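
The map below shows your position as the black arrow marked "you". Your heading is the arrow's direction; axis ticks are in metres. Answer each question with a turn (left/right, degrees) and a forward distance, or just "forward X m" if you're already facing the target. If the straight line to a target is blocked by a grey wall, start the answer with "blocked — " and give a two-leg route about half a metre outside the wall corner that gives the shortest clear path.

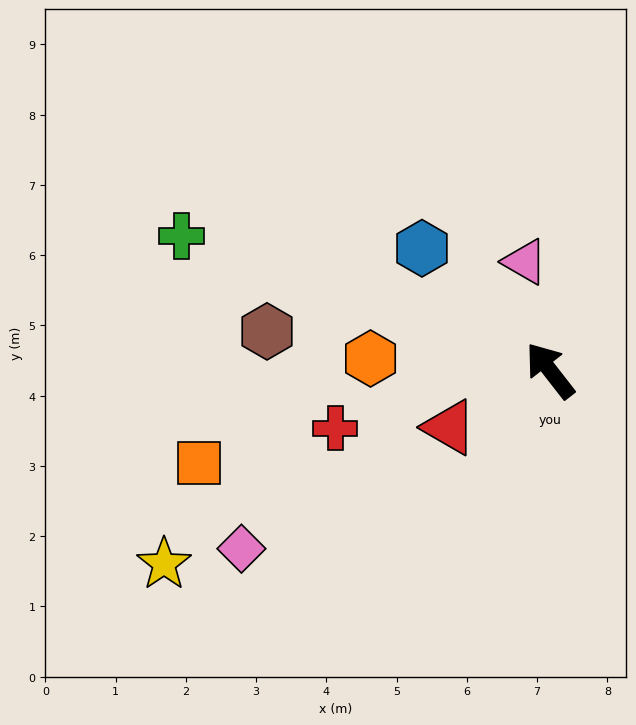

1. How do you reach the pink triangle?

turn right 25°, forward 1.6 m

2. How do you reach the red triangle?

turn left 82°, forward 1.6 m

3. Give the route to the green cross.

turn left 32°, forward 5.6 m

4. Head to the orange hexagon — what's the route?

turn left 48°, forward 2.6 m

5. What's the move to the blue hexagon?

turn left 8°, forward 2.5 m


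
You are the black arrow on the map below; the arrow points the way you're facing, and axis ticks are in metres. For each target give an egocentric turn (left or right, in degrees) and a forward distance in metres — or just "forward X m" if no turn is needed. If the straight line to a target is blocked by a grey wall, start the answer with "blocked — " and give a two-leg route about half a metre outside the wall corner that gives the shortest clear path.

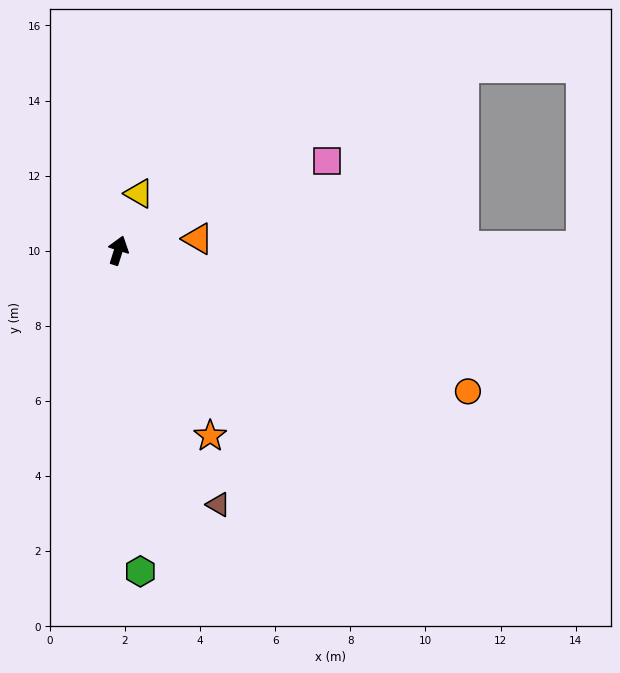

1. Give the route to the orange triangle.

turn right 64°, forward 2.1 m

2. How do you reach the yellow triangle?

turn right 2°, forward 1.6 m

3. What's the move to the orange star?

turn right 136°, forward 5.5 m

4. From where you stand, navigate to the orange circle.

turn right 94°, forward 10.0 m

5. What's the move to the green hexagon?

turn right 159°, forward 8.6 m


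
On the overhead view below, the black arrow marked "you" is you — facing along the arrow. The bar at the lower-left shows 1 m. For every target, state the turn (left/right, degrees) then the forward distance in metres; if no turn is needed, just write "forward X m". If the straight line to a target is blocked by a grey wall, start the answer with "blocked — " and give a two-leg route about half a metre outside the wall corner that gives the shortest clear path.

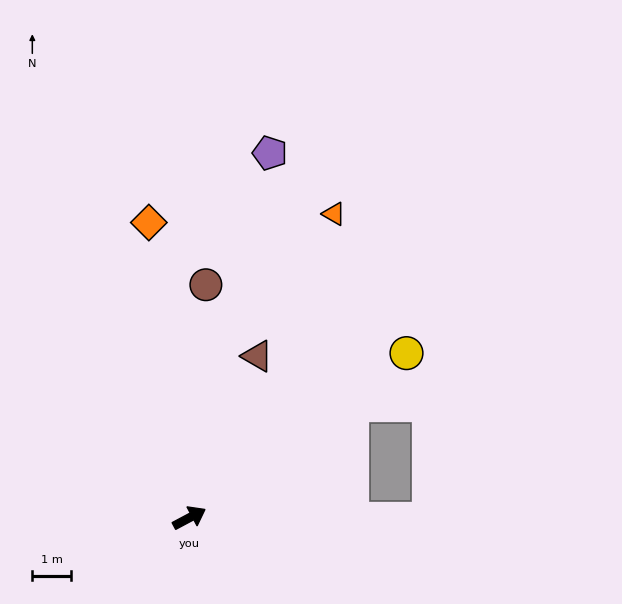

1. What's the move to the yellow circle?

turn left 9°, forward 7.0 m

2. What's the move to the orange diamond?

turn left 70°, forward 7.7 m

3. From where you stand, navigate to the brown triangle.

turn left 39°, forward 4.5 m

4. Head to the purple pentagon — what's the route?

turn left 50°, forward 9.7 m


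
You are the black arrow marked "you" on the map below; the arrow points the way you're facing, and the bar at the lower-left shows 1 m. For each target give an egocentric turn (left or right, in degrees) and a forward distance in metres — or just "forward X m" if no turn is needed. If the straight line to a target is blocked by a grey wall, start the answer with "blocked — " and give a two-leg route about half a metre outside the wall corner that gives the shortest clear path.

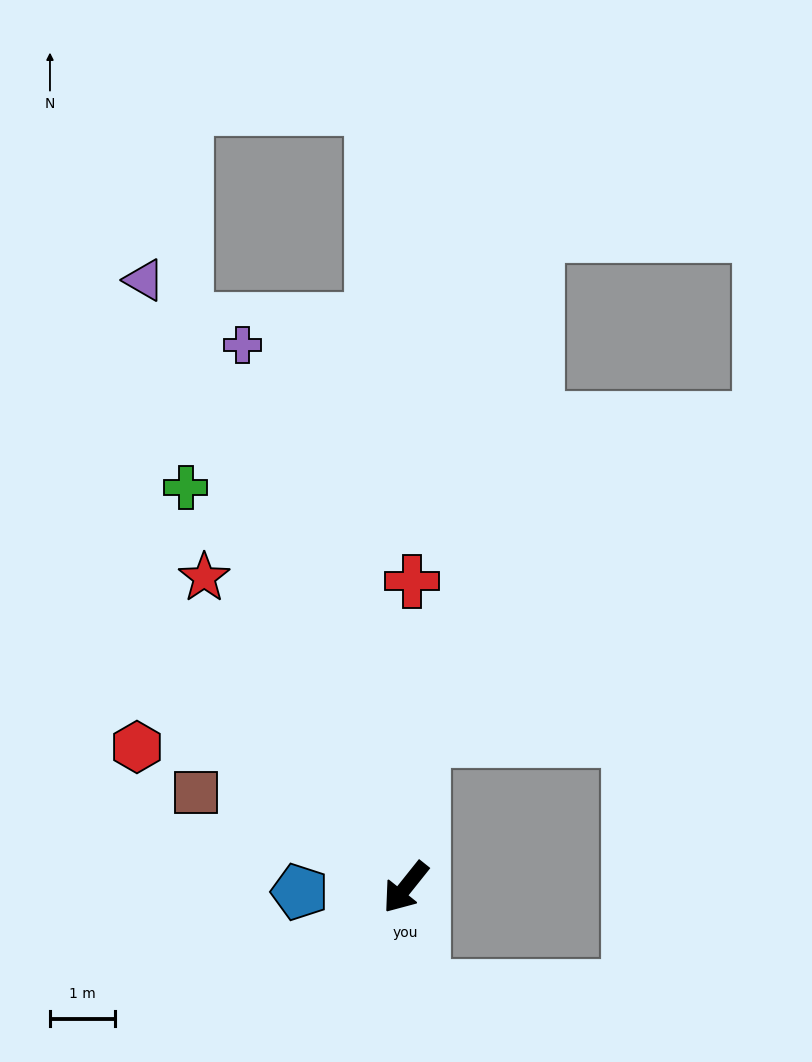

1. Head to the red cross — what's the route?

turn right 143°, forward 4.7 m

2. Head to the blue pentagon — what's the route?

turn right 49°, forward 1.6 m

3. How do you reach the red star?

turn right 108°, forward 5.7 m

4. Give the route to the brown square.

turn right 76°, forward 3.5 m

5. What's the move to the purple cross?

turn right 125°, forward 8.7 m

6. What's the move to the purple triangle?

turn right 118°, forward 10.2 m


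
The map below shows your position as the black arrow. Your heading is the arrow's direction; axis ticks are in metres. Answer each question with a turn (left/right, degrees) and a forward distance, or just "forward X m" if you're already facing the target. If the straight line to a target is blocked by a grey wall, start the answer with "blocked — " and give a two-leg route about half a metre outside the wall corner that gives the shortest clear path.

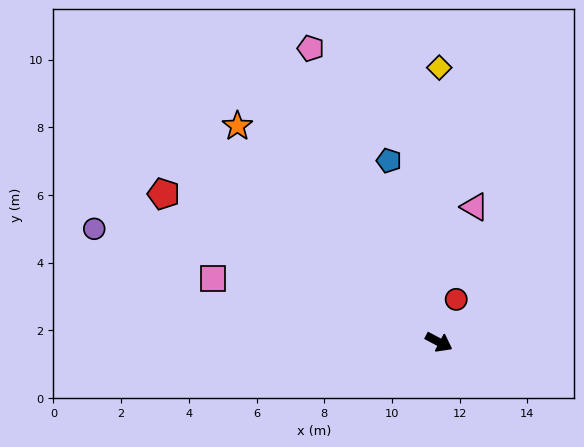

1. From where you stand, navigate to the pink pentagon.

turn left 141°, forward 9.5 m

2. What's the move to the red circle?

turn left 96°, forward 1.4 m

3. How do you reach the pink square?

turn right 168°, forward 6.9 m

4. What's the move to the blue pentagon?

turn left 133°, forward 5.6 m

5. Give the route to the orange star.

turn left 161°, forward 8.7 m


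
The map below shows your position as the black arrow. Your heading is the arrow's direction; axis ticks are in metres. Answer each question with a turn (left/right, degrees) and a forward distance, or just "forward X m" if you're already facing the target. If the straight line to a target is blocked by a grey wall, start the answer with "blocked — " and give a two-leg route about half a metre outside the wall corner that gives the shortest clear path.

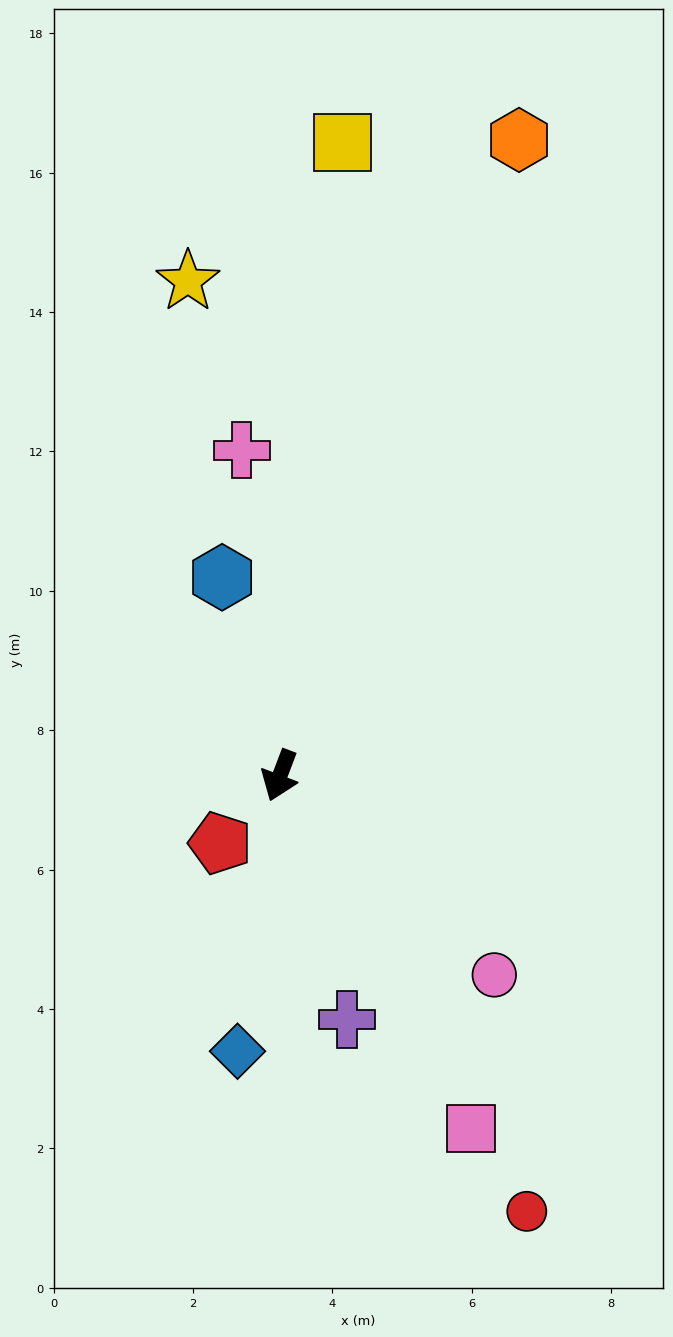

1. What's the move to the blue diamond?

turn left 12°, forward 4.0 m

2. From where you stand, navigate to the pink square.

turn left 49°, forward 5.8 m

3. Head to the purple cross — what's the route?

turn left 36°, forward 3.6 m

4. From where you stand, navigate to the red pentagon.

turn right 21°, forward 1.3 m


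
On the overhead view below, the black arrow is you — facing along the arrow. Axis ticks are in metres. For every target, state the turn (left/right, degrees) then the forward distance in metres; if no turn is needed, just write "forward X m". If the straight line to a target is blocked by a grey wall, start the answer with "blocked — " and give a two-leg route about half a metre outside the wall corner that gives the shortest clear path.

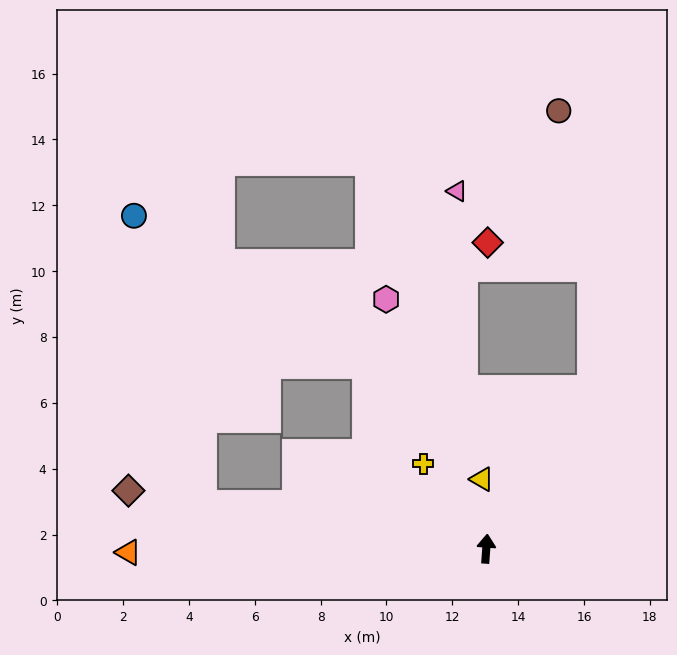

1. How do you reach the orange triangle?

turn left 95°, forward 10.9 m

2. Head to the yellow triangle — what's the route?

turn left 8°, forward 2.1 m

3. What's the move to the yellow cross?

turn left 41°, forward 3.2 m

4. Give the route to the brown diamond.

turn left 85°, forward 11.0 m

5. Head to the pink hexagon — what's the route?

turn left 26°, forward 8.2 m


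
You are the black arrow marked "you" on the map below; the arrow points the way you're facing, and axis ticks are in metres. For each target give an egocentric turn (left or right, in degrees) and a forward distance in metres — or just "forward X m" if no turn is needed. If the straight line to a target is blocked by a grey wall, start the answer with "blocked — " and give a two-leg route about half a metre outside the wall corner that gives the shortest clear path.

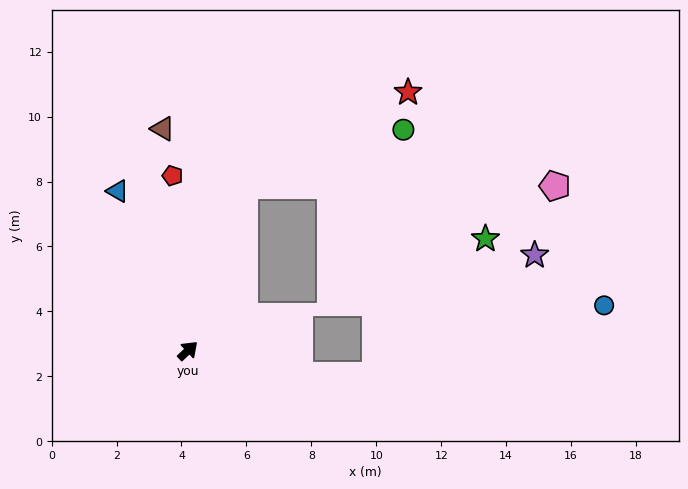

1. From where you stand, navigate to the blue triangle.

turn left 71°, forward 5.4 m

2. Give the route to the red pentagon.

turn left 52°, forward 5.4 m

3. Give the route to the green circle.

blocked — turn left 28°, forward 5.4 m, then turn right 52°, forward 5.2 m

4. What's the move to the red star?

blocked — turn left 28°, forward 5.4 m, then turn right 42°, forward 5.8 m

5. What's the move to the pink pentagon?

blocked — turn left 28°, forward 5.4 m, then turn right 71°, forward 9.6 m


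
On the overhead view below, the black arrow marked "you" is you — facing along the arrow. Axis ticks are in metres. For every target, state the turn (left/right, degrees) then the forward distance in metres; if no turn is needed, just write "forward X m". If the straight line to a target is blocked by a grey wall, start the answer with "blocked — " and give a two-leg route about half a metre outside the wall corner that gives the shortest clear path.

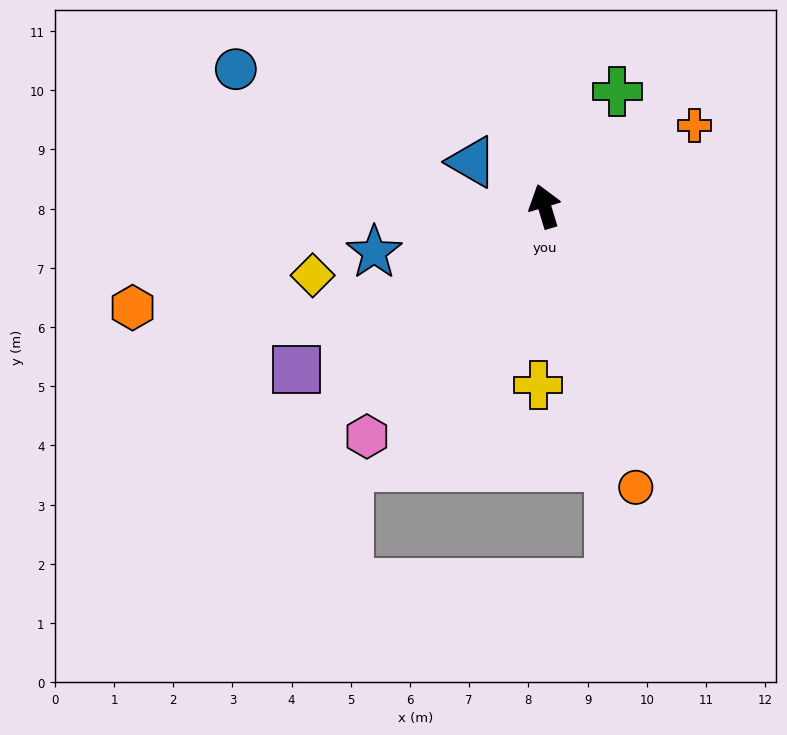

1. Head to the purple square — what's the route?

turn left 107°, forward 5.0 m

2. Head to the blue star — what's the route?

turn left 88°, forward 3.0 m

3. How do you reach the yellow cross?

turn left 161°, forward 3.0 m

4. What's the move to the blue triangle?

turn left 42°, forward 1.4 m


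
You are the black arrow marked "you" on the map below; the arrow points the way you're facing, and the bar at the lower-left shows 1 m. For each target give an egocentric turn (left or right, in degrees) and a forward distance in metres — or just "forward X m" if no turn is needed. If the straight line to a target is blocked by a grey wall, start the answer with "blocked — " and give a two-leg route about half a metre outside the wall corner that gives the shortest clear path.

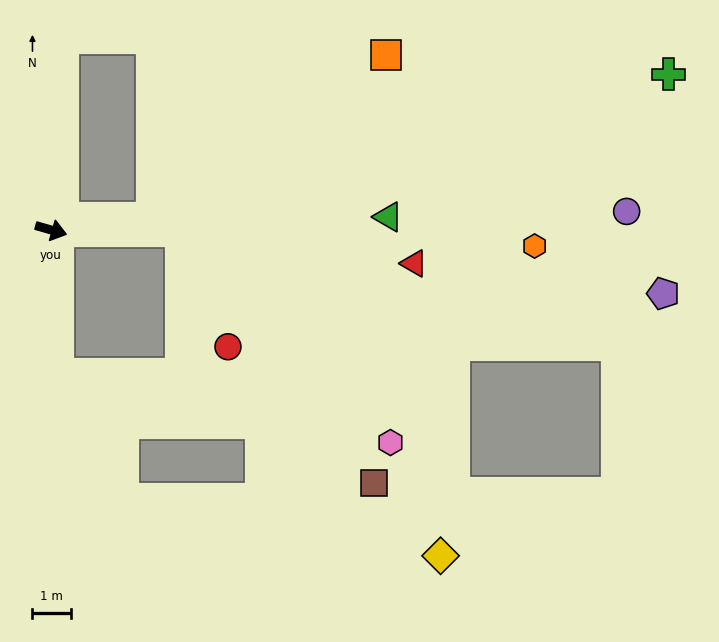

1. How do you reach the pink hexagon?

blocked — turn left 15°, forward 3.4 m, then turn right 44°, forward 7.8 m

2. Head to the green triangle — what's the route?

turn left 18°, forward 8.8 m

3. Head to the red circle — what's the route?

blocked — turn left 15°, forward 3.4 m, then turn right 67°, forward 3.3 m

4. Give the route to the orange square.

blocked — turn left 23°, forward 2.7 m, then turn left 28°, forward 7.5 m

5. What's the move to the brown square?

blocked — turn left 15°, forward 3.4 m, then turn right 52°, forward 8.3 m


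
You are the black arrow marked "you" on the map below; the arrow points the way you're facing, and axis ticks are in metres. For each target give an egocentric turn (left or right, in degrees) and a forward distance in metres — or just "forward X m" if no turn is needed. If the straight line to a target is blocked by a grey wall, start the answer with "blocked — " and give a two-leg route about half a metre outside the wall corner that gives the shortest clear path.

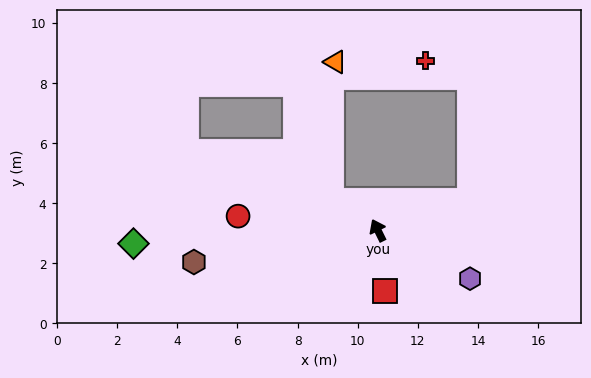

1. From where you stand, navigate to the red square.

turn left 161°, forward 2.0 m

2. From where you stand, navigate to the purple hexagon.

turn right 144°, forward 3.5 m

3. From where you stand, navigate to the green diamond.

turn left 67°, forward 8.1 m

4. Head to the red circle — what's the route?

turn left 58°, forward 4.7 m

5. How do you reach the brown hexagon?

turn left 74°, forward 6.2 m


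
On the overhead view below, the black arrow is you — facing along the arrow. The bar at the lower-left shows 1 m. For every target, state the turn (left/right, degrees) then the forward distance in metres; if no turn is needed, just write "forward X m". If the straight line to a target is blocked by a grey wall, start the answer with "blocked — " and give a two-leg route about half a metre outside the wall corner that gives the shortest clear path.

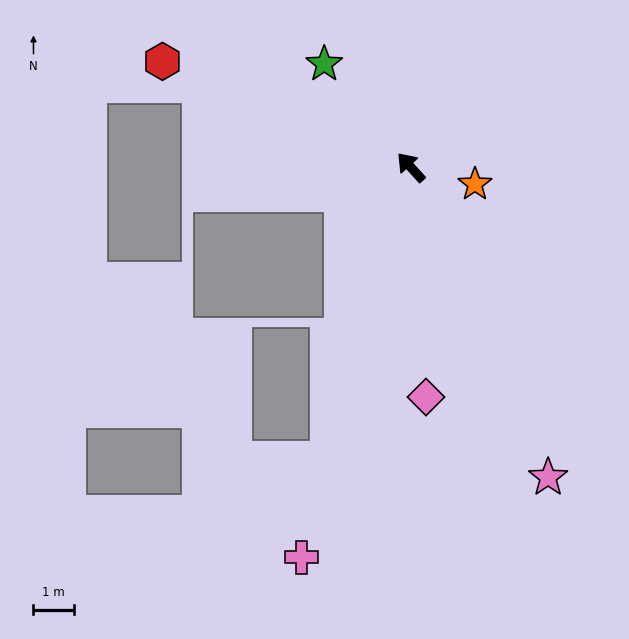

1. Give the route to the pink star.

turn left 162°, forward 8.4 m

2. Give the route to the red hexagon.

turn left 25°, forward 6.7 m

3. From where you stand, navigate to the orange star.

turn right 147°, forward 1.6 m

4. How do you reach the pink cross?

turn left 122°, forward 10.1 m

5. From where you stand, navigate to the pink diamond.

turn left 142°, forward 5.7 m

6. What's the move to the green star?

turn right 2°, forward 3.4 m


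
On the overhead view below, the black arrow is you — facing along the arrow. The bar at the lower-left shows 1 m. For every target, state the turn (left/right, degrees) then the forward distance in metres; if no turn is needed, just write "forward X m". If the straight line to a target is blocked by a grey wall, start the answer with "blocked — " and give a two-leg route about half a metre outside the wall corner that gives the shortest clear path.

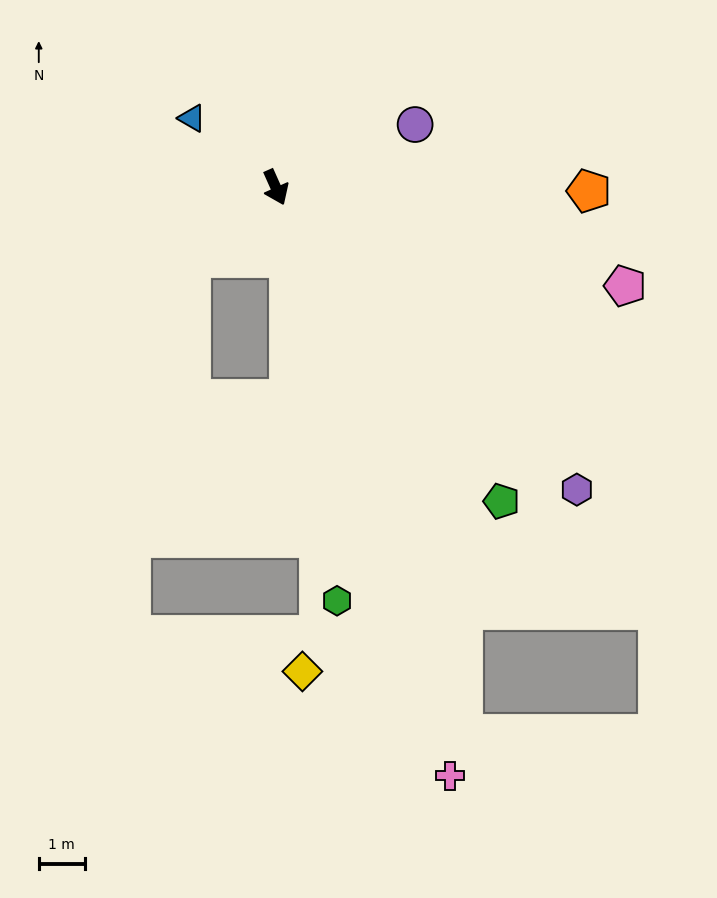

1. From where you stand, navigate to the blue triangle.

turn right 154°, forward 2.4 m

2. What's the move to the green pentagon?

turn left 12°, forward 8.4 m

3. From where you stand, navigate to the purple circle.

turn left 90°, forward 3.3 m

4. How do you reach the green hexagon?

turn right 16°, forward 9.1 m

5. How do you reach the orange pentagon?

turn left 65°, forward 6.8 m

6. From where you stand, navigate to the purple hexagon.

turn left 21°, forward 9.3 m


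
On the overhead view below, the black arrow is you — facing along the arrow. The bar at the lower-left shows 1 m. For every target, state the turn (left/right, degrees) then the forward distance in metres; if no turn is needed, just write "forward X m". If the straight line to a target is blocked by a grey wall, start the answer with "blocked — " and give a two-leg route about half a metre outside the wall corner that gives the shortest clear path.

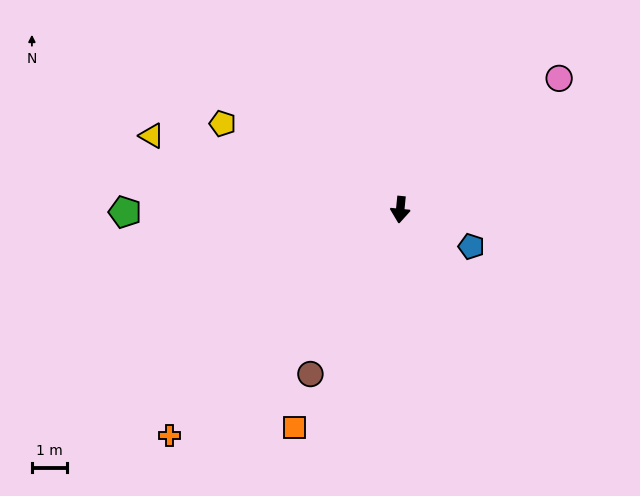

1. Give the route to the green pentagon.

turn right 84°, forward 7.9 m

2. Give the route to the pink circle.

turn left 135°, forward 5.9 m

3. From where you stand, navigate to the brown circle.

turn right 23°, forward 5.4 m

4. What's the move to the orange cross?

turn right 40°, forward 9.3 m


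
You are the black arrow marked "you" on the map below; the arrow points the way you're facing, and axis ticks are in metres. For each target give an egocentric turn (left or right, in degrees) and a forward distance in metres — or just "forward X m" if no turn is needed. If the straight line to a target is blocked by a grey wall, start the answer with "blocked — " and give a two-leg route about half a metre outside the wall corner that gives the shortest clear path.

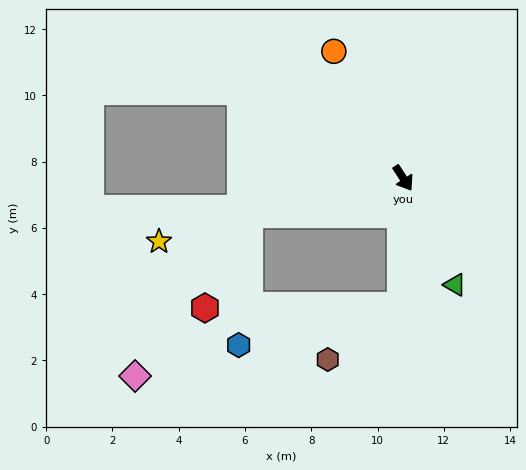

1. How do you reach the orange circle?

turn left 176°, forward 4.4 m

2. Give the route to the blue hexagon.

blocked — turn right 110°, forward 4.8 m, then turn left 72°, forward 4.0 m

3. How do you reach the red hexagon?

blocked — turn right 110°, forward 4.8 m, then turn left 52°, forward 3.1 m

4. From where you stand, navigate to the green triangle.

turn right 7°, forward 3.6 m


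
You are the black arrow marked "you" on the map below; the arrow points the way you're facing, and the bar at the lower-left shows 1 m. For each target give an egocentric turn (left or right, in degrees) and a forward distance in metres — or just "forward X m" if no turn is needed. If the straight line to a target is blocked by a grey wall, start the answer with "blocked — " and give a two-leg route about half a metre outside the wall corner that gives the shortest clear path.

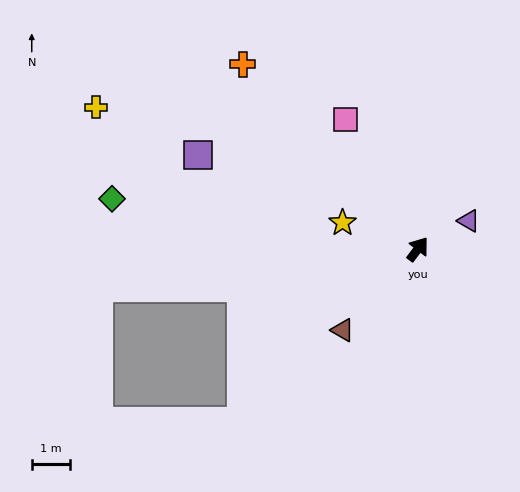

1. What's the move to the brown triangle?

turn left 174°, forward 2.9 m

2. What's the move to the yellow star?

turn left 108°, forward 2.1 m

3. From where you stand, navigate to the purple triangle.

turn right 24°, forward 1.5 m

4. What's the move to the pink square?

turn left 66°, forward 3.9 m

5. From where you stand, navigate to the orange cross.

turn left 81°, forward 6.7 m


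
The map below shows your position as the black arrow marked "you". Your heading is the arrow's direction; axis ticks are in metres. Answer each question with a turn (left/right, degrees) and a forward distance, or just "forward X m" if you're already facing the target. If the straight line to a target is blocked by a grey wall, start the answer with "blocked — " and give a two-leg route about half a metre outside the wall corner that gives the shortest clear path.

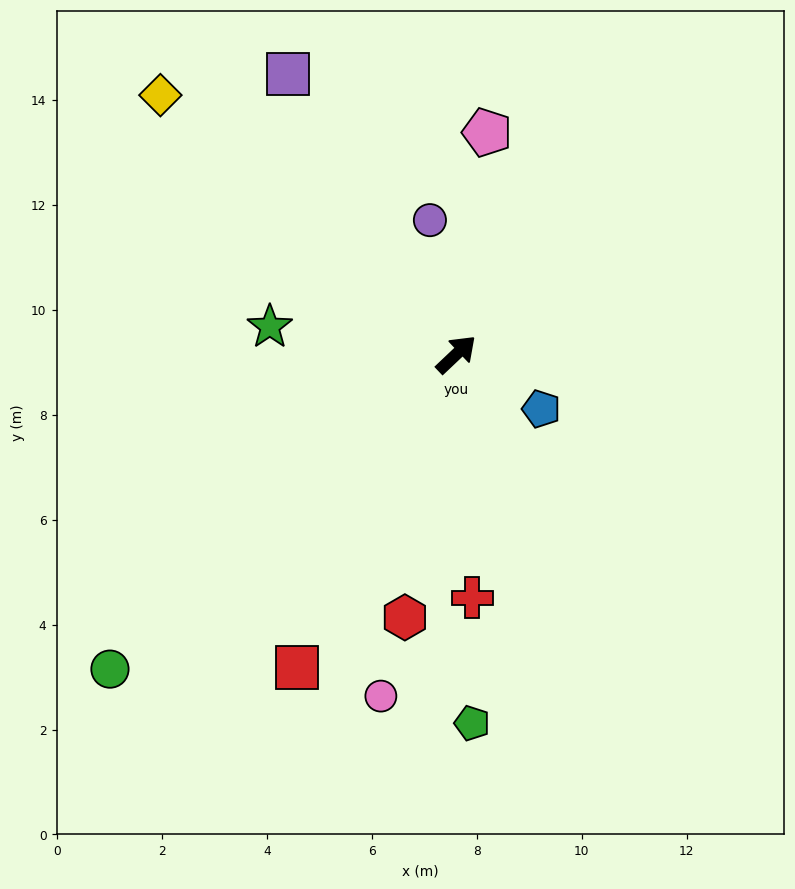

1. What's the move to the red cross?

turn right 130°, forward 4.7 m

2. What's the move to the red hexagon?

turn right 144°, forward 5.1 m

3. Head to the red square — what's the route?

turn right 160°, forward 6.7 m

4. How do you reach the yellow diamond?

turn left 95°, forward 7.5 m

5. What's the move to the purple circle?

turn left 58°, forward 2.6 m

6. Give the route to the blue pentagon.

turn right 76°, forward 1.9 m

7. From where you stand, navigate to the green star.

turn left 128°, forward 3.6 m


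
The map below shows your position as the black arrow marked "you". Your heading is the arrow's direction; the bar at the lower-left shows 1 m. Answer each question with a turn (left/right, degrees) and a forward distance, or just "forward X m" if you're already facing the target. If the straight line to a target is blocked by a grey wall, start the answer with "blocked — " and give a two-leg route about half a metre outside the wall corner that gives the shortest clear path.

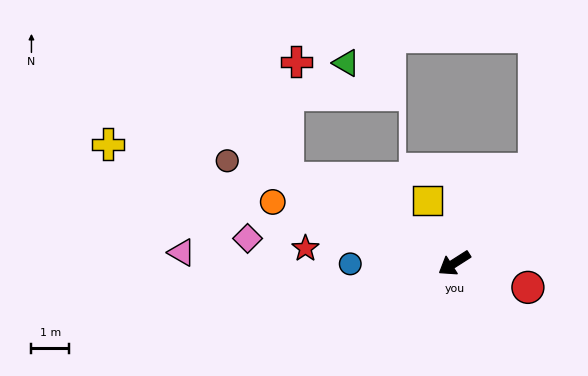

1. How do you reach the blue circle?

turn right 32°, forward 2.8 m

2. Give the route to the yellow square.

turn right 100°, forward 1.8 m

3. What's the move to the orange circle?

turn right 51°, forward 5.1 m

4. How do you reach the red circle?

turn left 129°, forward 2.1 m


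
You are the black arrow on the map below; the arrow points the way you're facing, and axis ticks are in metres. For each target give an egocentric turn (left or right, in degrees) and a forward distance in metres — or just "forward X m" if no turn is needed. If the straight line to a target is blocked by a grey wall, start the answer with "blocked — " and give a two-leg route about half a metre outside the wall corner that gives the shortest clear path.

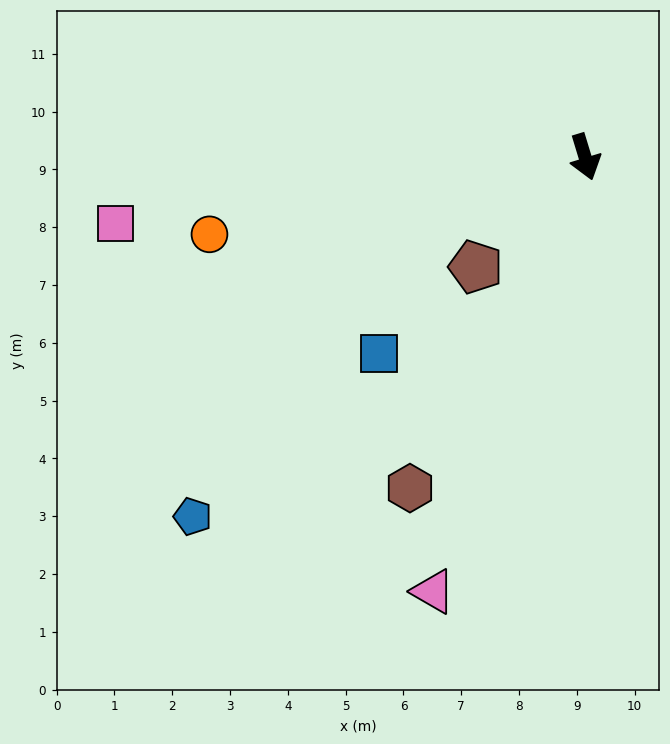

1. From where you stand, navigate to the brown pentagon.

turn right 62°, forward 2.7 m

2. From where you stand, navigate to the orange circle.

turn right 95°, forward 6.6 m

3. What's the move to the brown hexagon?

turn right 45°, forward 6.5 m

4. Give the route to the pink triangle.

turn right 36°, forward 8.0 m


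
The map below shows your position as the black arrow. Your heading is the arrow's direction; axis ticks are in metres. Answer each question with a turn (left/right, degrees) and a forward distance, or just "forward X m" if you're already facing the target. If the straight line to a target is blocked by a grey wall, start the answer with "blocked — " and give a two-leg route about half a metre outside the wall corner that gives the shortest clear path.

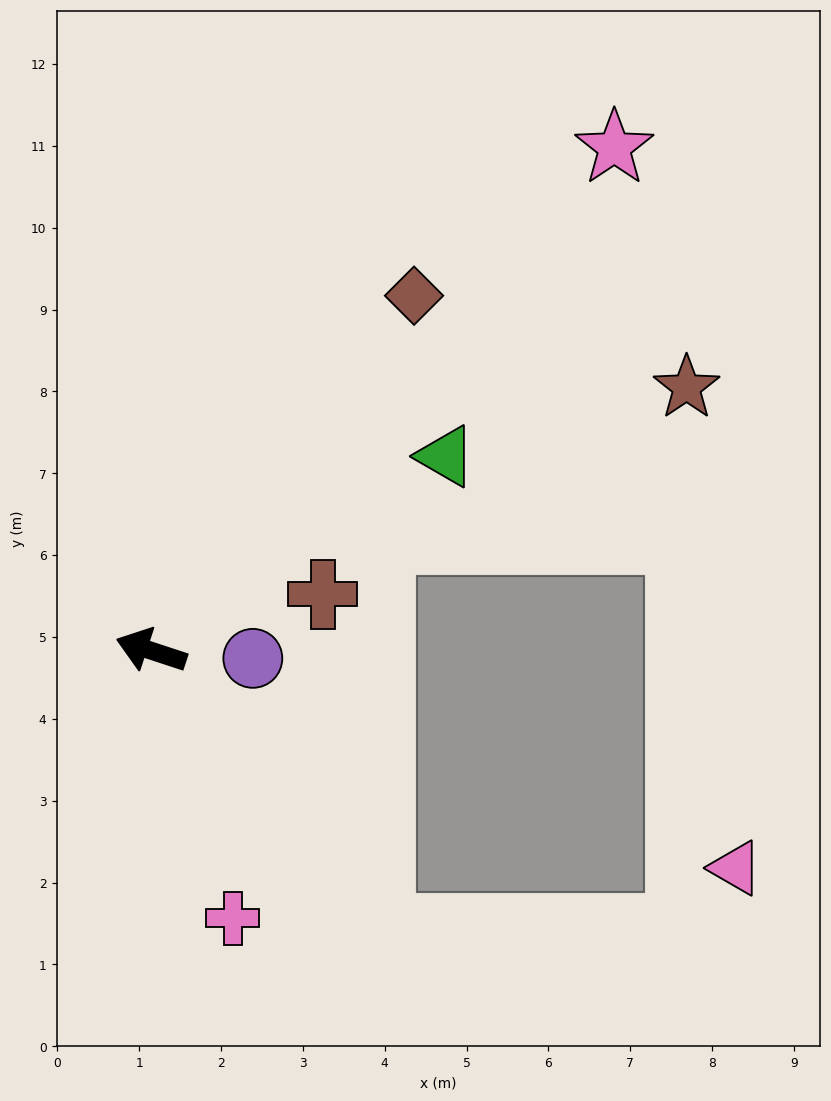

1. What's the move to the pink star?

turn right 114°, forward 8.4 m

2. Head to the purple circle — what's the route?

turn right 166°, forward 1.2 m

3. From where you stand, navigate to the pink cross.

turn left 125°, forward 3.4 m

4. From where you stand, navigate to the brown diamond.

turn right 108°, forward 5.4 m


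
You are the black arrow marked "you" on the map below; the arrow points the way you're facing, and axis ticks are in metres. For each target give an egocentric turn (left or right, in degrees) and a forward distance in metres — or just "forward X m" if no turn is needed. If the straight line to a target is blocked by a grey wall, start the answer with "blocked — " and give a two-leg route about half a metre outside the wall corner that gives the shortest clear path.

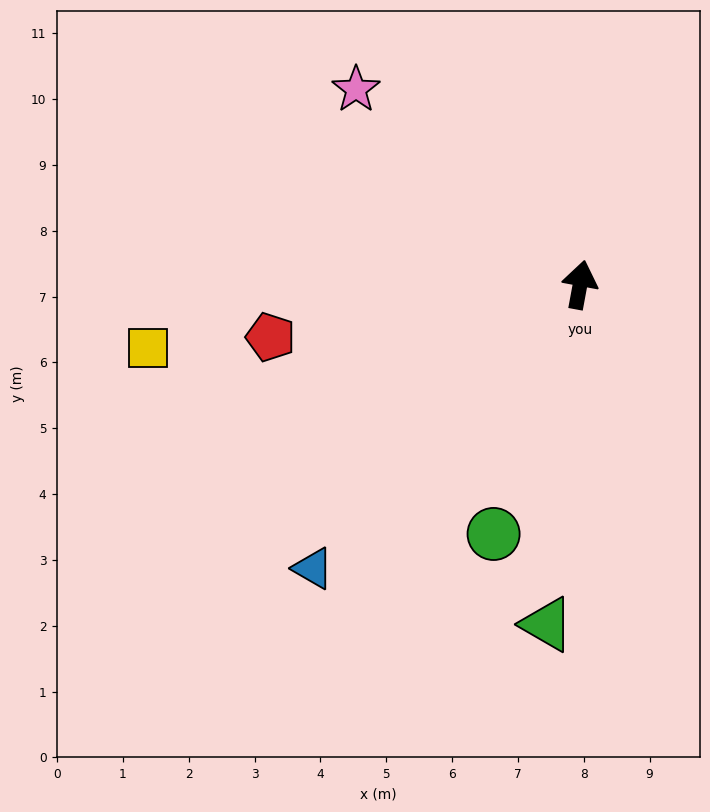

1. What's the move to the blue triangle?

turn left 147°, forward 5.9 m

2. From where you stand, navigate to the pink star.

turn left 59°, forward 4.5 m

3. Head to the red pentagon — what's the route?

turn left 110°, forward 4.8 m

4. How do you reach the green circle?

turn left 171°, forward 4.0 m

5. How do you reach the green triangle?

turn right 175°, forward 5.2 m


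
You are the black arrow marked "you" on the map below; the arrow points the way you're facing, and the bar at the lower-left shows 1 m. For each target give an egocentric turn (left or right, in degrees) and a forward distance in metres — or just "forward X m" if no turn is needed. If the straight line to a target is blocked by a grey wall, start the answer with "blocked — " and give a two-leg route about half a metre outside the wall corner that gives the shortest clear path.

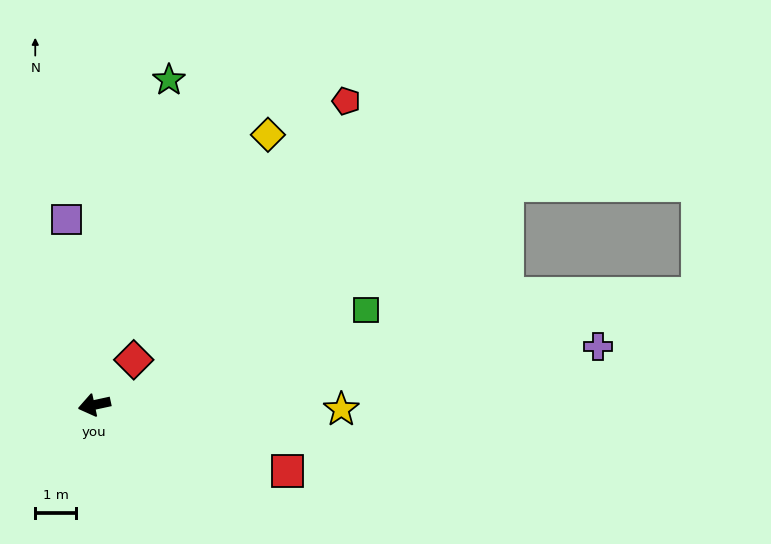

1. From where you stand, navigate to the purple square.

turn right 94°, forward 4.6 m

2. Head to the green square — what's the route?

turn right 173°, forward 7.0 m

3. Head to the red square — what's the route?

turn left 149°, forward 5.0 m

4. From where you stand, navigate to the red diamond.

turn right 143°, forward 1.5 m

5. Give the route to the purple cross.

turn left 174°, forward 12.4 m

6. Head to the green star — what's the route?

turn right 115°, forward 8.1 m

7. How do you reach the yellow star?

turn left 167°, forward 6.0 m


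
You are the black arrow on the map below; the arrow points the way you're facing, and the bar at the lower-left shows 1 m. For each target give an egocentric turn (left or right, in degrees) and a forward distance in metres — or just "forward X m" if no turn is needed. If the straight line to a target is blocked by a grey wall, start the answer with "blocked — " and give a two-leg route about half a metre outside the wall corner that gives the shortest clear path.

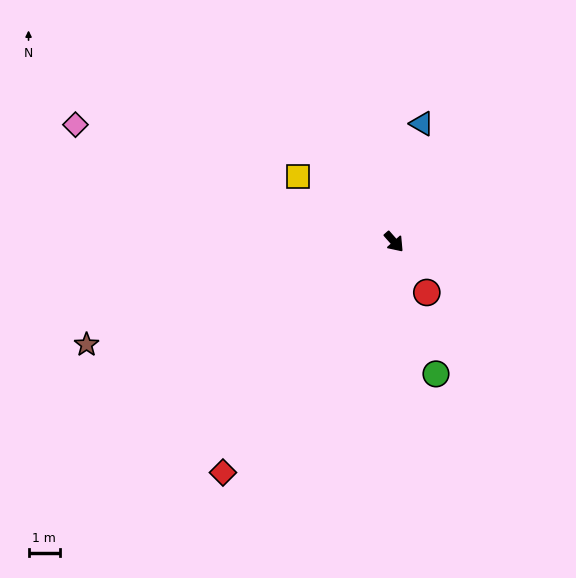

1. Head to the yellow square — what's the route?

turn right 166°, forward 3.7 m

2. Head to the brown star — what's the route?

turn right 113°, forward 10.4 m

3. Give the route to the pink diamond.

turn right 152°, forward 10.9 m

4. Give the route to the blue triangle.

turn left 125°, forward 3.9 m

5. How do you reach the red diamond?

turn right 78°, forward 9.2 m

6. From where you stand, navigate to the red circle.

turn right 9°, forward 1.9 m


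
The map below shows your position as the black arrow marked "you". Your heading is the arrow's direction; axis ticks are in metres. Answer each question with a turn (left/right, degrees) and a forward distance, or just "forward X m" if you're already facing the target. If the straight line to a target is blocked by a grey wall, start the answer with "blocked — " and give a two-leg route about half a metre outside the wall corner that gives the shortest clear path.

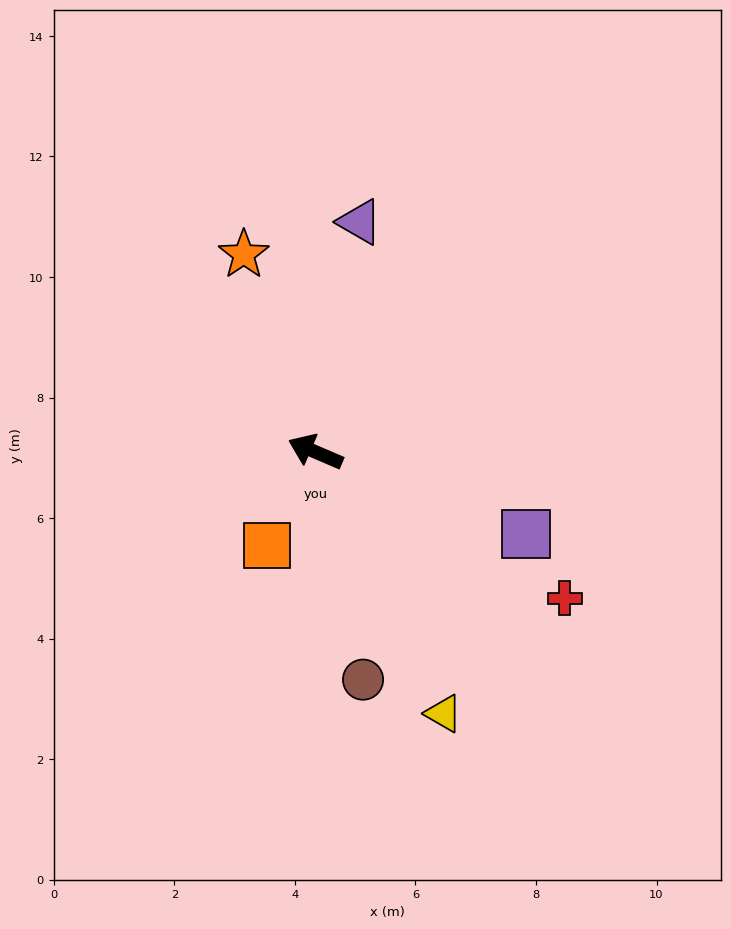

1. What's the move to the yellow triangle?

turn left 139°, forward 4.8 m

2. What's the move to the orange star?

turn right 47°, forward 3.5 m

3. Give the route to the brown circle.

turn left 125°, forward 3.9 m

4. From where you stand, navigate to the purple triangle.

turn right 78°, forward 3.9 m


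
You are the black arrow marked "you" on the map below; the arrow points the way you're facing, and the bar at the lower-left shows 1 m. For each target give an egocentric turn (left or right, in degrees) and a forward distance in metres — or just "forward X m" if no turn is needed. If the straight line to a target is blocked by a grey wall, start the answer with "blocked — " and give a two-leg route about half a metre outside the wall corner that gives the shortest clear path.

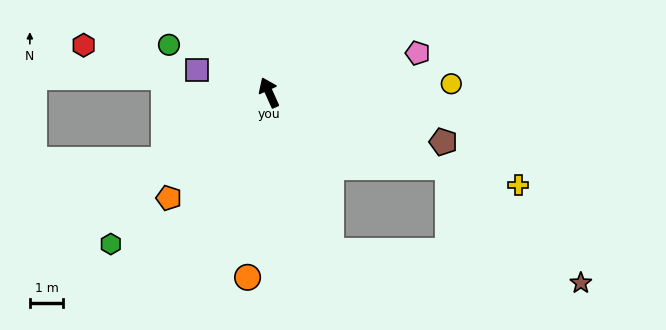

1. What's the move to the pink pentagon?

turn right 99°, forward 4.6 m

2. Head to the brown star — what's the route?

blocked — turn right 137°, forward 5.8 m, then turn right 19°, forward 5.3 m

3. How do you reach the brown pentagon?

turn right 130°, forward 5.4 m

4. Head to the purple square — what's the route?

turn left 48°, forward 2.3 m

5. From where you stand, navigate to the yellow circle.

turn right 112°, forward 5.5 m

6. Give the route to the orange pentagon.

turn left 112°, forward 4.4 m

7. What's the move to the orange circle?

turn left 149°, forward 5.6 m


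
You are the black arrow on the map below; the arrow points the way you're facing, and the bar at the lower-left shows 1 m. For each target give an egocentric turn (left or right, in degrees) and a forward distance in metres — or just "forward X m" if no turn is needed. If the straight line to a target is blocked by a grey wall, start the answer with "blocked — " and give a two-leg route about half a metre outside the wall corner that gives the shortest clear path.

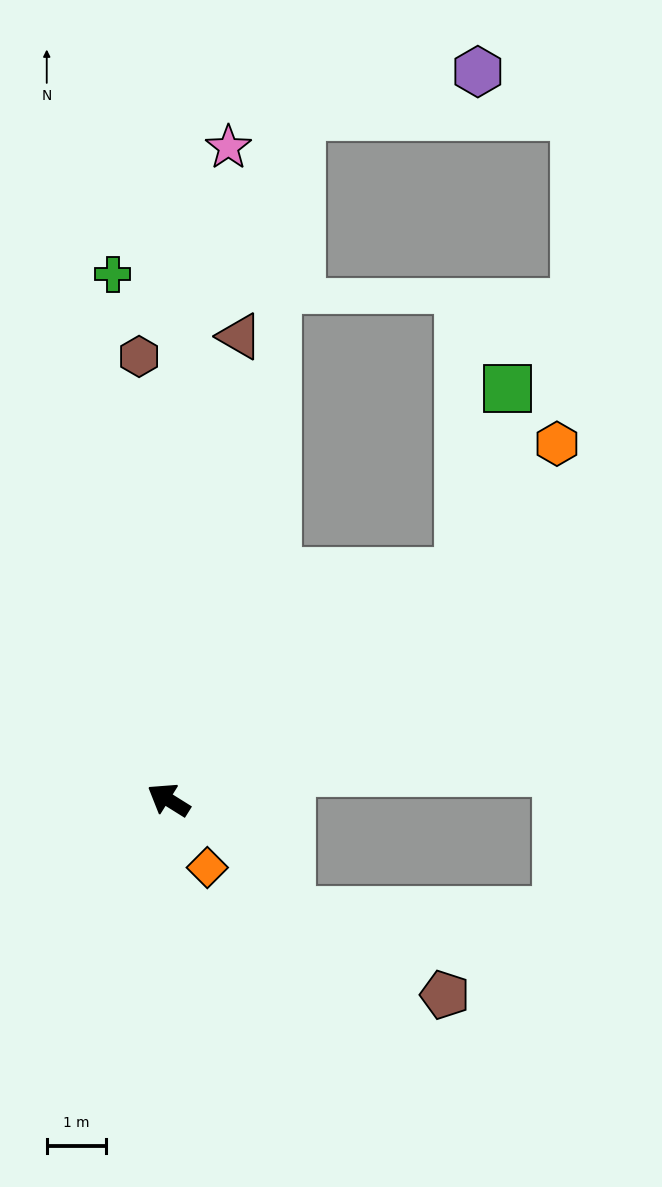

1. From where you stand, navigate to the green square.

blocked — turn right 110°, forward 6.2 m, then turn left 38°, forward 3.2 m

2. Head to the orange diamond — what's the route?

turn left 152°, forward 1.3 m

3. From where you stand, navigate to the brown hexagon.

turn right 54°, forward 7.5 m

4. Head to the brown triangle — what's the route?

turn right 67°, forward 7.9 m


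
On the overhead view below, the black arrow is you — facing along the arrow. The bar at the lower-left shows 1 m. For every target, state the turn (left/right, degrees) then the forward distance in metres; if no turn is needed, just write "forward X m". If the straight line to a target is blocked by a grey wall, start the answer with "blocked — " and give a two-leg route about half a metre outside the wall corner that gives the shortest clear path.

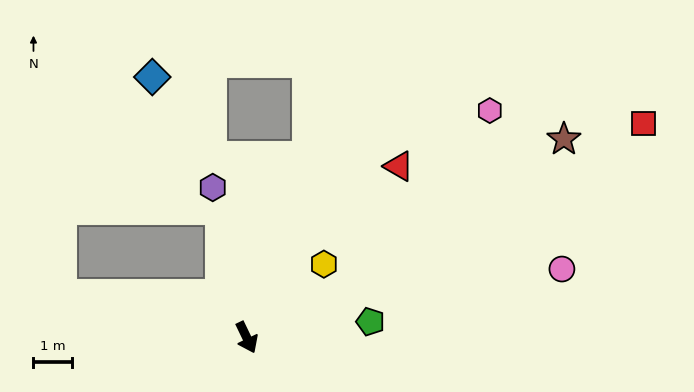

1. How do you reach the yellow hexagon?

turn left 108°, forward 2.8 m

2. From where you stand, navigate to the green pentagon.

turn left 72°, forward 3.3 m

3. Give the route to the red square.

turn left 93°, forward 11.8 m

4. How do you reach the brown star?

turn left 96°, forward 9.8 m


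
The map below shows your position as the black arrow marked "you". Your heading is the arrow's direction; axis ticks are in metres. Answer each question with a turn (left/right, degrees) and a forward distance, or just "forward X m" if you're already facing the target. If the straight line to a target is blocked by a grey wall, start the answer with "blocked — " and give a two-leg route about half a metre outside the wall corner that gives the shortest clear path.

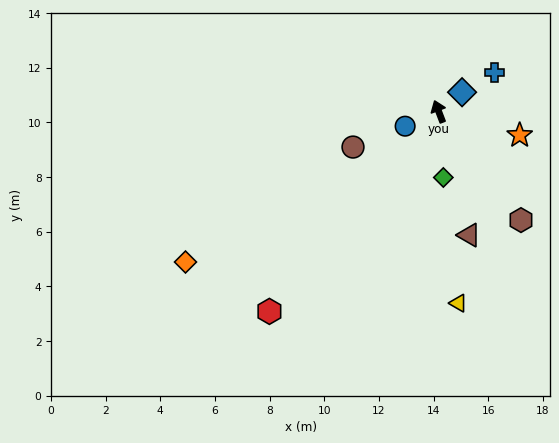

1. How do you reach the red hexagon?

turn left 119°, forward 9.6 m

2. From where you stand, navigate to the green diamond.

turn left 163°, forward 2.4 m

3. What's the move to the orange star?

turn right 127°, forward 3.1 m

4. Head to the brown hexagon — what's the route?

turn right 164°, forward 5.0 m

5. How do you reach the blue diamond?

turn right 71°, forward 1.1 m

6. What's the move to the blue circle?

turn left 93°, forward 1.3 m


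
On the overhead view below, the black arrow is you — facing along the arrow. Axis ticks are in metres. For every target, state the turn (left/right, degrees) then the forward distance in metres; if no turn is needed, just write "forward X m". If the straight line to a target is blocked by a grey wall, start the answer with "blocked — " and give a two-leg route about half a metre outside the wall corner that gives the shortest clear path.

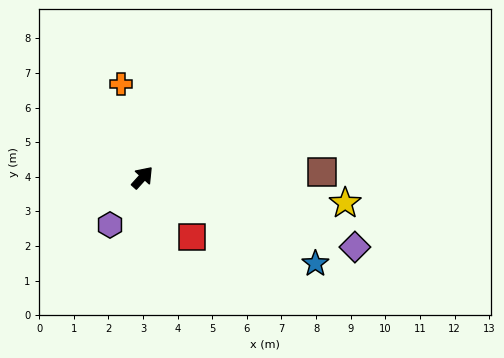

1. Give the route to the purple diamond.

turn right 66°, forward 6.5 m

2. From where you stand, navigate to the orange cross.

turn left 55°, forward 2.8 m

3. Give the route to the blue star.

turn right 74°, forward 5.6 m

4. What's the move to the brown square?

turn right 46°, forward 5.2 m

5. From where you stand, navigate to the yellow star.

turn right 55°, forward 5.9 m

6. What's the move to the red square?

turn right 98°, forward 2.2 m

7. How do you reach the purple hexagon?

turn right 172°, forward 1.7 m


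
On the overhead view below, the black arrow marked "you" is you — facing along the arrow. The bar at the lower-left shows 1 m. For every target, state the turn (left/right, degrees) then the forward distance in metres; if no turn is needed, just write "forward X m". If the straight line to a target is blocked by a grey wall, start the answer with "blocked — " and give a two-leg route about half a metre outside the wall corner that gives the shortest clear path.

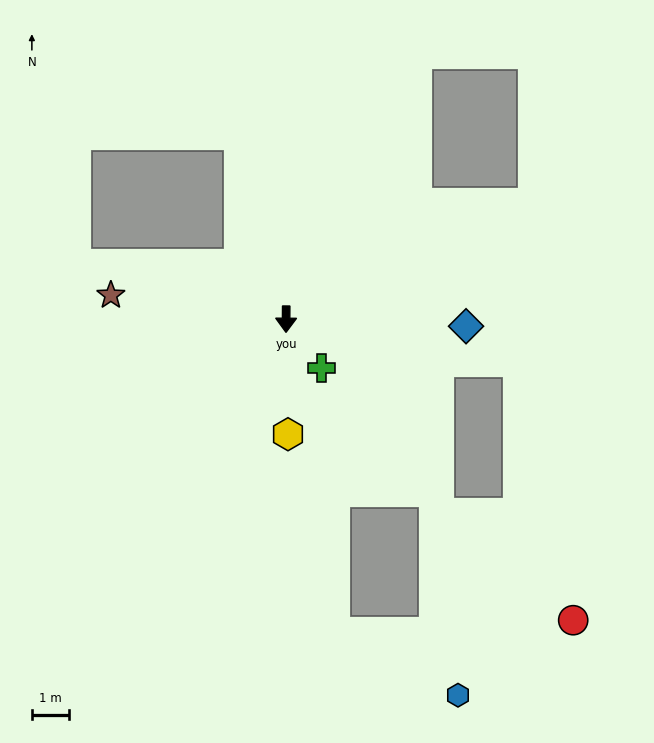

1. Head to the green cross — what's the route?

turn left 36°, forward 1.6 m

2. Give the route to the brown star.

turn right 97°, forward 4.7 m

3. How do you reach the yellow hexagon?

forward 3.1 m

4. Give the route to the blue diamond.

turn left 88°, forward 4.8 m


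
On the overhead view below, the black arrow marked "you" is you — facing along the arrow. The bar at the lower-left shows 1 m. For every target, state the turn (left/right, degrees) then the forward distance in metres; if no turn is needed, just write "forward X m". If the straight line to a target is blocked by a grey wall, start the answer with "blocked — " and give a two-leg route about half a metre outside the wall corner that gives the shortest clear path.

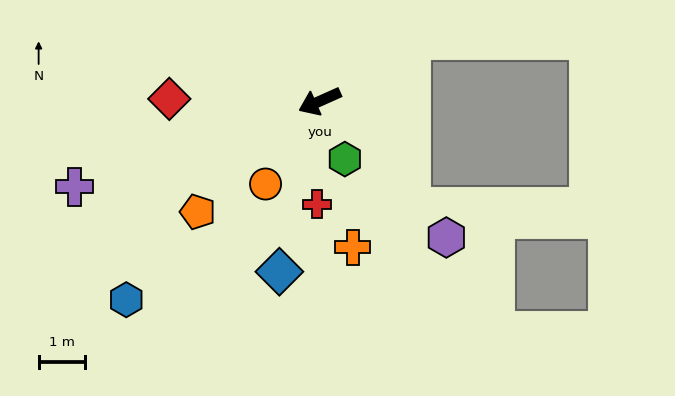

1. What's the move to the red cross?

turn left 64°, forward 2.2 m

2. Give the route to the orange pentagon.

turn left 18°, forward 3.5 m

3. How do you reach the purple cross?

turn right 5°, forward 5.6 m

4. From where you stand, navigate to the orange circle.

turn left 33°, forward 2.1 m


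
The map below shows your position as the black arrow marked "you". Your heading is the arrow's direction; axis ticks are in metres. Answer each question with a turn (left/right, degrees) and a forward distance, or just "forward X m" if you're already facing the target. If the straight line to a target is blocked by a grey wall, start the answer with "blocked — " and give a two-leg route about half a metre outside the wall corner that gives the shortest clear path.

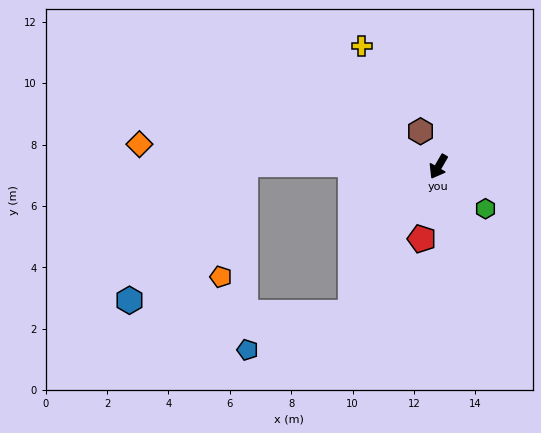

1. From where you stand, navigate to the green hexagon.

turn left 78°, forward 2.1 m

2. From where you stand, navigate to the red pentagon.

turn left 17°, forward 2.4 m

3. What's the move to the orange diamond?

turn right 64°, forward 9.8 m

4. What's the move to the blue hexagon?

blocked — turn right 61°, forward 6.3 m, then turn left 51°, forward 5.8 m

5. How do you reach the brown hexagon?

turn right 123°, forward 1.3 m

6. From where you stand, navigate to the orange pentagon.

blocked — turn right 61°, forward 6.3 m, then turn left 79°, forward 3.8 m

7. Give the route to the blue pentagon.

blocked — forward 5.6 m, then turn right 40°, forward 3.6 m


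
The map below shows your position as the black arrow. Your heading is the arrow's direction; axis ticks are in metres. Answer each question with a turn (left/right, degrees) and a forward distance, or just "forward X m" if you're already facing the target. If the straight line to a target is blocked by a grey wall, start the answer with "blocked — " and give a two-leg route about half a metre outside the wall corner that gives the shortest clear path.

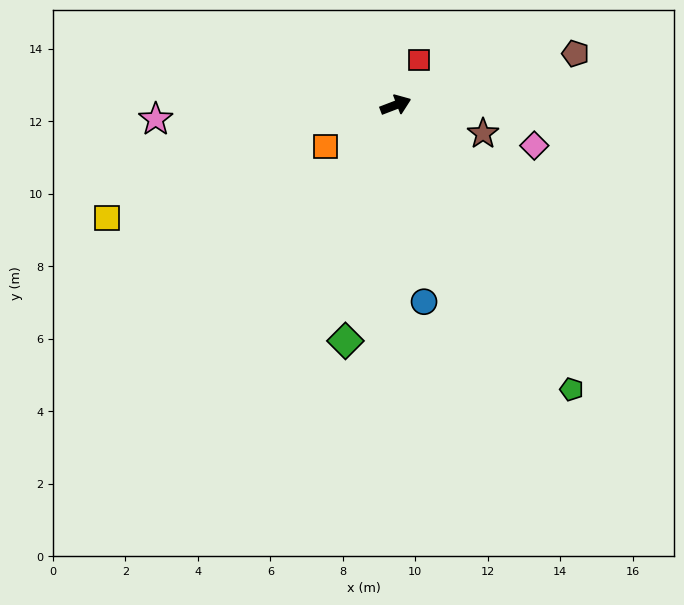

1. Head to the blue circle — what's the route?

turn right 103°, forward 5.5 m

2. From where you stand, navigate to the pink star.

turn left 162°, forward 6.6 m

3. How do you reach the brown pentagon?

turn right 5°, forward 5.2 m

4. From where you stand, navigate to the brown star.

turn right 39°, forward 2.5 m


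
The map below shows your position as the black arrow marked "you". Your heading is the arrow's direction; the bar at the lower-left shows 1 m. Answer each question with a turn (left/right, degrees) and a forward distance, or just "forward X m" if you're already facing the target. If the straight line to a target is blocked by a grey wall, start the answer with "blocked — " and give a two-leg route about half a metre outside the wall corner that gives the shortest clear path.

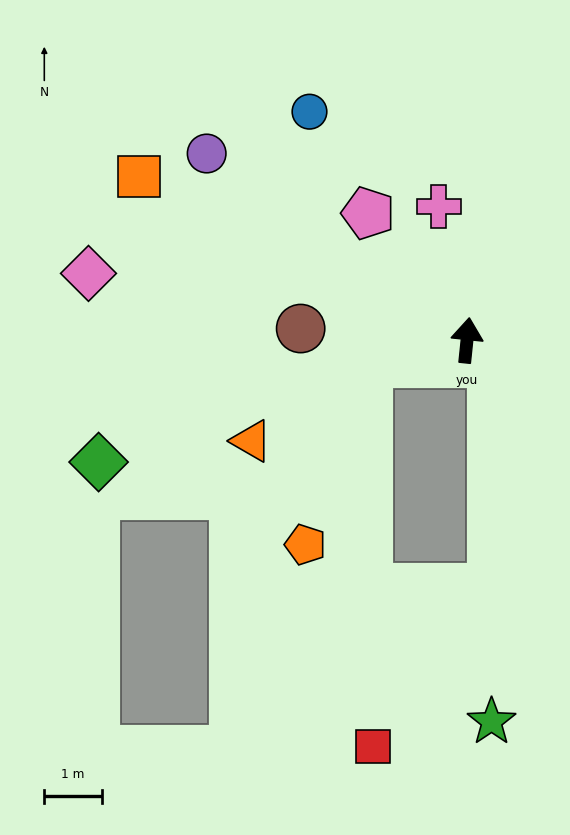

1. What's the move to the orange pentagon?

blocked — turn left 109°, forward 1.8 m, then turn left 58°, forward 3.3 m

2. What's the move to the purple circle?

turn left 60°, forward 5.6 m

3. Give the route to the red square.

blocked — turn left 109°, forward 1.8 m, then turn left 78°, forward 6.6 m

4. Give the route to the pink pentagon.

turn left 44°, forward 2.8 m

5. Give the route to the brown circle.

turn left 92°, forward 2.9 m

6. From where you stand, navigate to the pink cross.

turn left 18°, forward 2.4 m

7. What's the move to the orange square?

turn left 69°, forward 6.4 m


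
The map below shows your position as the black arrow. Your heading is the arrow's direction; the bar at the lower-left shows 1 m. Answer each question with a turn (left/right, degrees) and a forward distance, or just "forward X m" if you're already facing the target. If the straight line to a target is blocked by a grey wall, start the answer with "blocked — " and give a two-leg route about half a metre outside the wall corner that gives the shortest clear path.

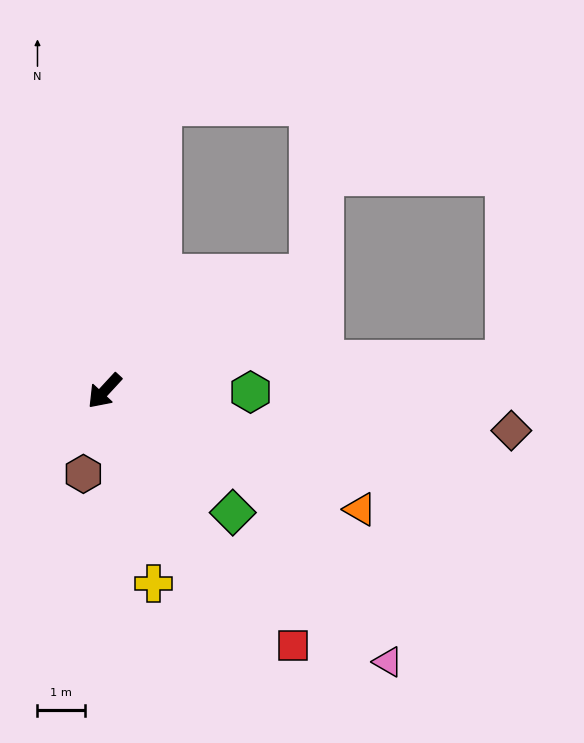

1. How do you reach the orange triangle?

turn left 108°, forward 6.0 m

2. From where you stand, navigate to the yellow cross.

turn left 57°, forward 4.2 m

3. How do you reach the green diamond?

turn left 89°, forward 3.7 m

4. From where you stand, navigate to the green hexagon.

turn left 132°, forward 3.1 m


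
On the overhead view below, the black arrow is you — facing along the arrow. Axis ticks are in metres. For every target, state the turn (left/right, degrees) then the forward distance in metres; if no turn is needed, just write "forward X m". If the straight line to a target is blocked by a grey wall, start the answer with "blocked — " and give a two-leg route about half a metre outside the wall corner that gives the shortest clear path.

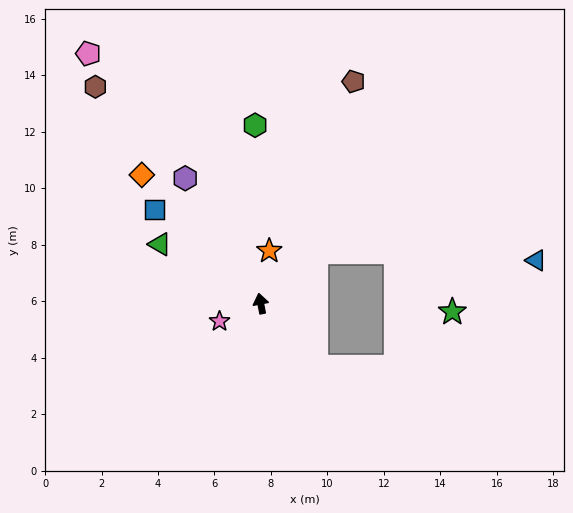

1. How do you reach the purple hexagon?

turn left 20°, forward 5.2 m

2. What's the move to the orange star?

turn right 20°, forward 1.9 m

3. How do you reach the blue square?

turn left 38°, forward 5.0 m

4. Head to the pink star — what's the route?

turn left 102°, forward 1.6 m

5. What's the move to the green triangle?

turn left 49°, forward 4.1 m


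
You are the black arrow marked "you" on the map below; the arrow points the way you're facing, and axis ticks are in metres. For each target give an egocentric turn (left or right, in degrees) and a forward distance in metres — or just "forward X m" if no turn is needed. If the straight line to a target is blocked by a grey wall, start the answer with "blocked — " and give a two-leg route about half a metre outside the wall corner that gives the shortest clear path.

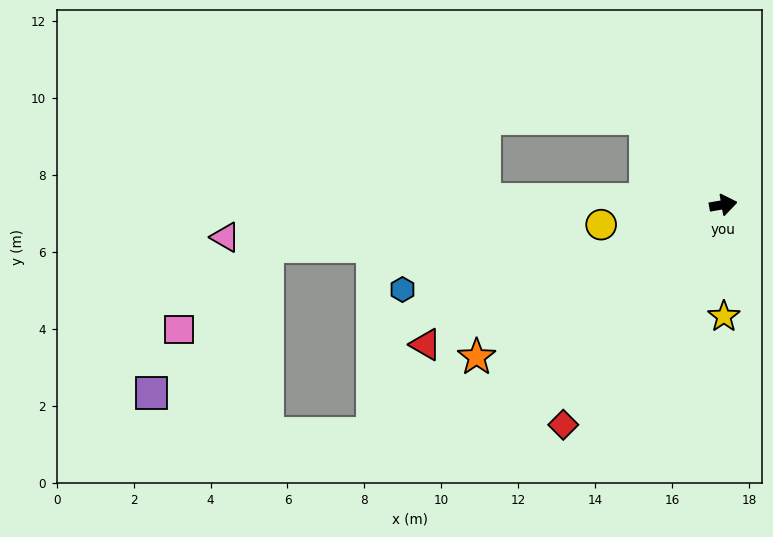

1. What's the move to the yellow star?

turn right 100°, forward 2.9 m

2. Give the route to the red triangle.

turn right 165°, forward 8.5 m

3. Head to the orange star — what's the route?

turn right 158°, forward 7.5 m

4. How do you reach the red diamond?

turn right 136°, forward 7.1 m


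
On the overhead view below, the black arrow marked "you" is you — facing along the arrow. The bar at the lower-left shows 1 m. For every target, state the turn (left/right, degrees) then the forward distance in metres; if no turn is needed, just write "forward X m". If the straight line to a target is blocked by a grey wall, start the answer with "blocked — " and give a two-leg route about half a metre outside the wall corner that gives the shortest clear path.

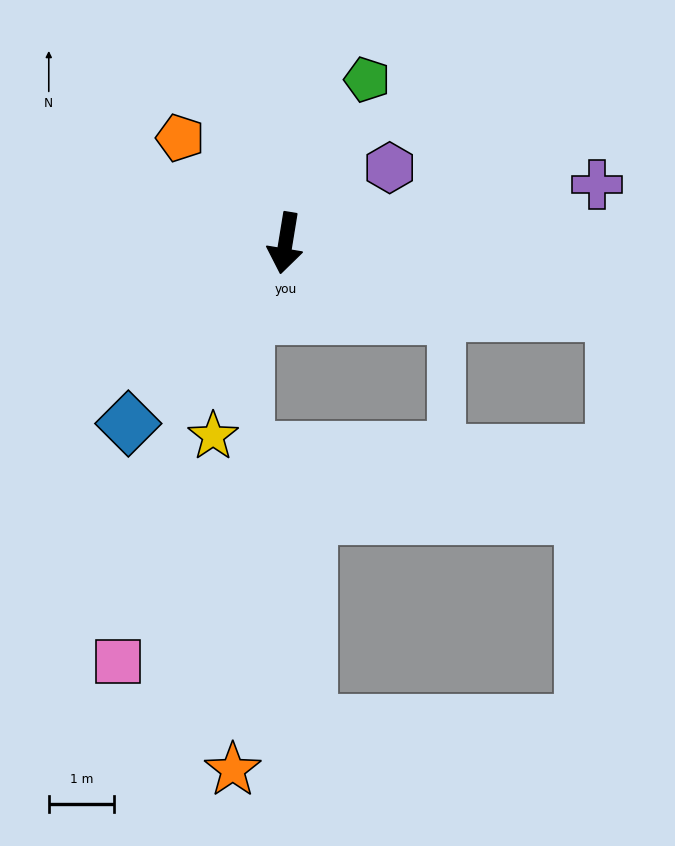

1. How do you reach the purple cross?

turn left 110°, forward 4.9 m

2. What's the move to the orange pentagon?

turn right 126°, forward 2.3 m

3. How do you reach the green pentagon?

turn left 163°, forward 2.8 m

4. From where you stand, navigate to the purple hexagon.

turn left 135°, forward 2.0 m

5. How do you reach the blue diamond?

turn right 32°, forward 3.7 m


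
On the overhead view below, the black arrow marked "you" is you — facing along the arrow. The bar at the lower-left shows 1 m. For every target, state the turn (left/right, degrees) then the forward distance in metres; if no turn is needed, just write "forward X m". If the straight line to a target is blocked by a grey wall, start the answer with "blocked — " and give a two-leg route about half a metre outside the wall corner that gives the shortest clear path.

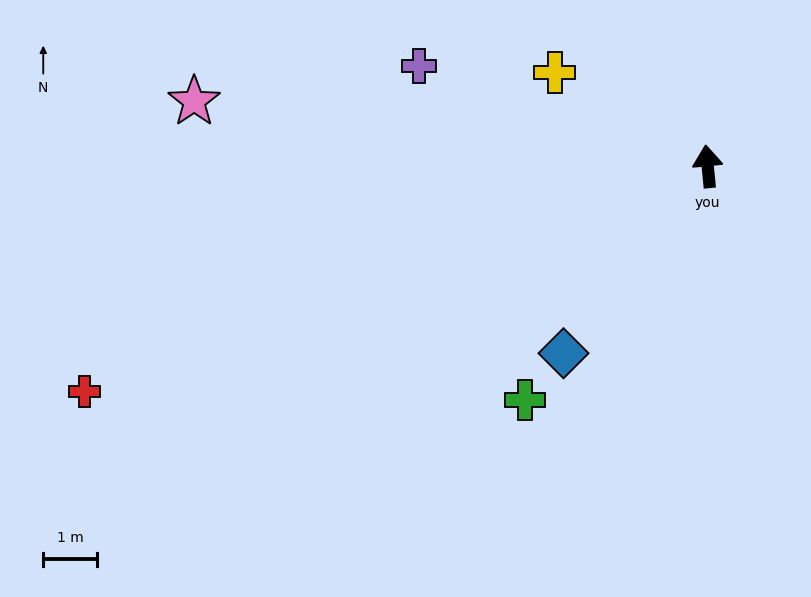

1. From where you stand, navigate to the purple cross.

turn left 65°, forward 5.7 m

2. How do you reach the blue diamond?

turn left 137°, forward 4.4 m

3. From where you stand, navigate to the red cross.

turn left 104°, forward 12.3 m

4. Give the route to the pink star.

turn left 77°, forward 9.6 m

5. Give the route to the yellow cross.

turn left 53°, forward 3.3 m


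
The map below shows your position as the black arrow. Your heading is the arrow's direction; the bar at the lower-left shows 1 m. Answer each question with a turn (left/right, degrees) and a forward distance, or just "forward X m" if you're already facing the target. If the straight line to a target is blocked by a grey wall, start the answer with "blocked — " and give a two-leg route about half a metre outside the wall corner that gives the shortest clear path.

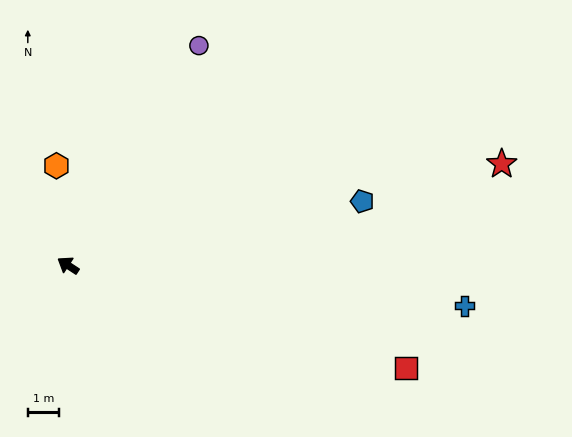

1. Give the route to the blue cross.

turn right 153°, forward 12.6 m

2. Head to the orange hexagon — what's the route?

turn right 50°, forward 3.2 m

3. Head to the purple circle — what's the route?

turn right 88°, forward 8.1 m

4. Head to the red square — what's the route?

turn right 164°, forward 11.2 m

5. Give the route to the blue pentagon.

turn right 135°, forward 9.6 m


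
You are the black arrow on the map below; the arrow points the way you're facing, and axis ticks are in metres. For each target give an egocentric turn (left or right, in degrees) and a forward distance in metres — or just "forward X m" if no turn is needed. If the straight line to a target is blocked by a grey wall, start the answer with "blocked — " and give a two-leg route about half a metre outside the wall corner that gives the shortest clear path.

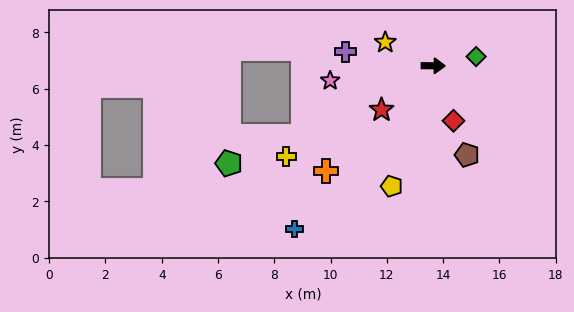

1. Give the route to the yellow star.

turn left 155°, forward 1.9 m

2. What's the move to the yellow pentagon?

turn right 108°, forward 4.5 m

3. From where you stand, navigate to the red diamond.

turn right 69°, forward 2.1 m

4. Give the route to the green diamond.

turn left 13°, forward 1.6 m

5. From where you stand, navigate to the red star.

turn right 139°, forward 2.4 m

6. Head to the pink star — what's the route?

turn right 171°, forward 3.7 m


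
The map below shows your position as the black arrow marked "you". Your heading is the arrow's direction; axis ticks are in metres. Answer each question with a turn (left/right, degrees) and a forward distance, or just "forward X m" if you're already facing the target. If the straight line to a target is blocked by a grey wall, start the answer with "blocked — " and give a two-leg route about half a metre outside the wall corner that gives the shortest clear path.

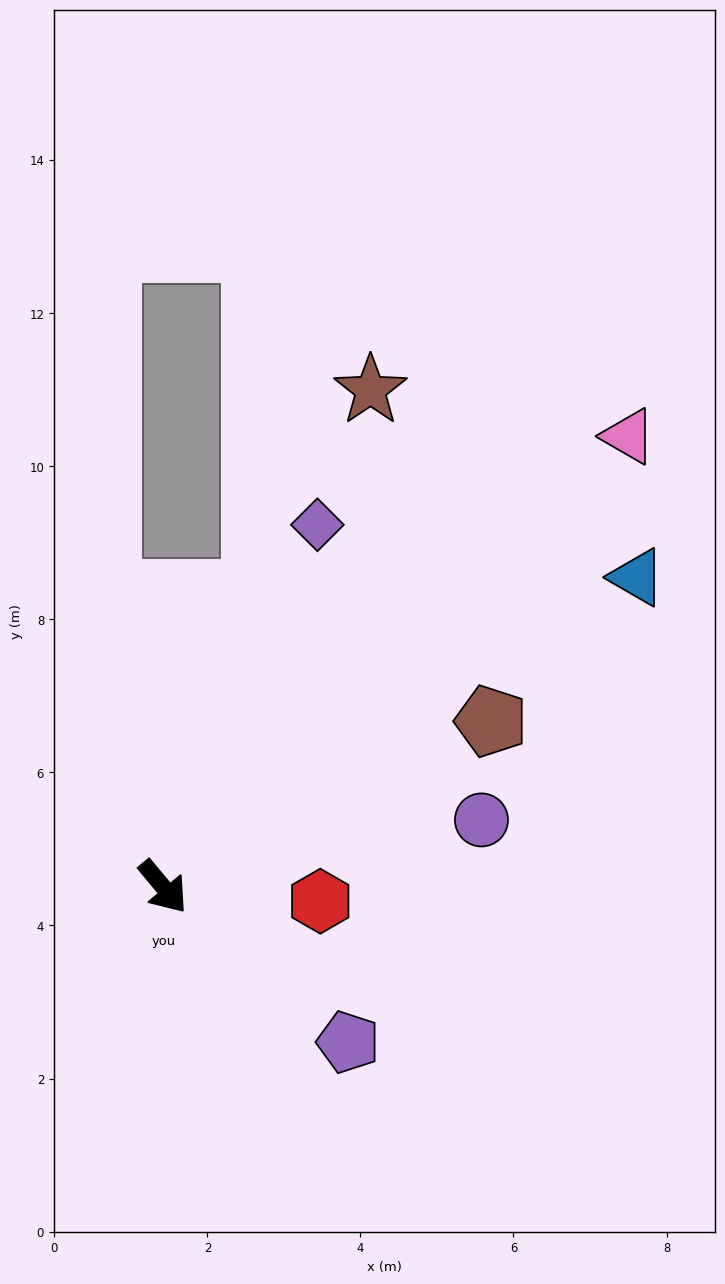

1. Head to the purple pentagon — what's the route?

turn left 10°, forward 3.2 m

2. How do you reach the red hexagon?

turn left 45°, forward 2.1 m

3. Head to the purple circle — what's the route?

turn left 62°, forward 4.3 m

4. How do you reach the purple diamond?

turn left 117°, forward 5.1 m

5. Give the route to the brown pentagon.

turn left 77°, forward 4.8 m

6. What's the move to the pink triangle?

turn left 94°, forward 8.5 m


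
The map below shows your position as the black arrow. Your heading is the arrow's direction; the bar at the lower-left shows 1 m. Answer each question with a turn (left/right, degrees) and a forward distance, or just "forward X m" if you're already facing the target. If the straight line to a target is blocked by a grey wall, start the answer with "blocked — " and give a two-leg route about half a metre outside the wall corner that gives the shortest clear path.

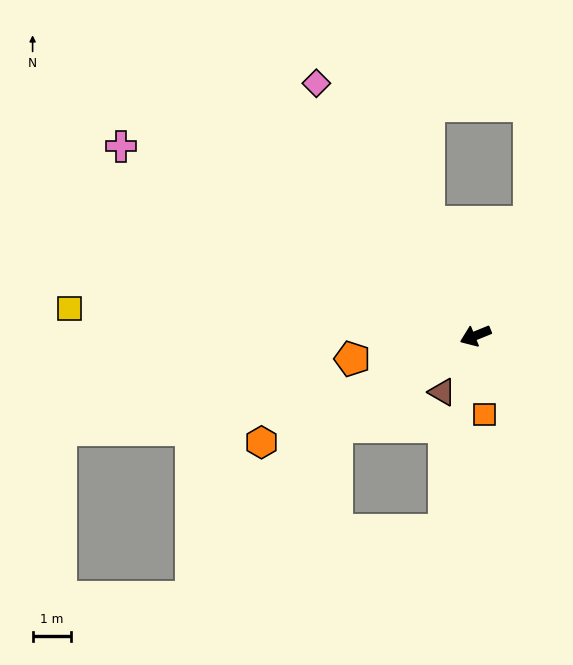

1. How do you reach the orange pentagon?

turn right 11°, forward 3.3 m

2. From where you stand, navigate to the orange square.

turn left 74°, forward 2.1 m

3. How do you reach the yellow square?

turn right 26°, forward 10.6 m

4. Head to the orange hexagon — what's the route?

turn left 4°, forward 6.3 m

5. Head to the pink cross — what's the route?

turn right 50°, forward 10.5 m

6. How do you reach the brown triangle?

turn left 37°, forward 1.7 m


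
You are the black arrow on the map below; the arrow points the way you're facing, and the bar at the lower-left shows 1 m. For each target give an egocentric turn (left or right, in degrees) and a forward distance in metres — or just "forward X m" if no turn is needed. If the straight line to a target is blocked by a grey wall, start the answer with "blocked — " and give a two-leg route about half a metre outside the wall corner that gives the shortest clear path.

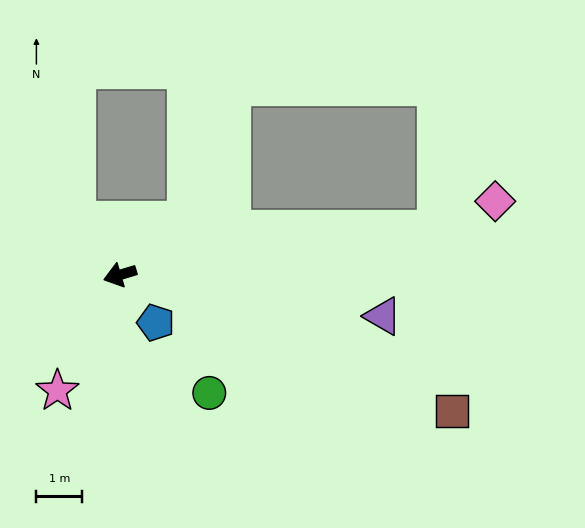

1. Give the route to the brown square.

turn left 141°, forward 7.8 m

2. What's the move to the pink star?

turn left 45°, forward 2.9 m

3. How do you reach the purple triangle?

turn left 154°, forward 5.8 m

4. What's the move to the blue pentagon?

turn left 110°, forward 1.3 m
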